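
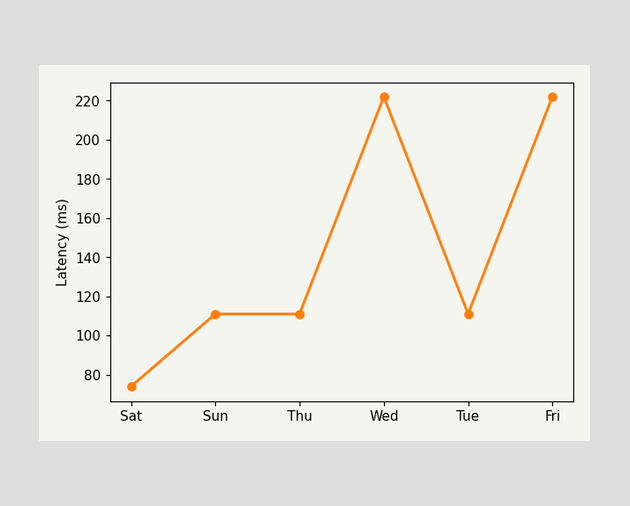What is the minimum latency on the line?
The lowest point is at Sat, and reading across to the y-axis gives 74ms.

74ms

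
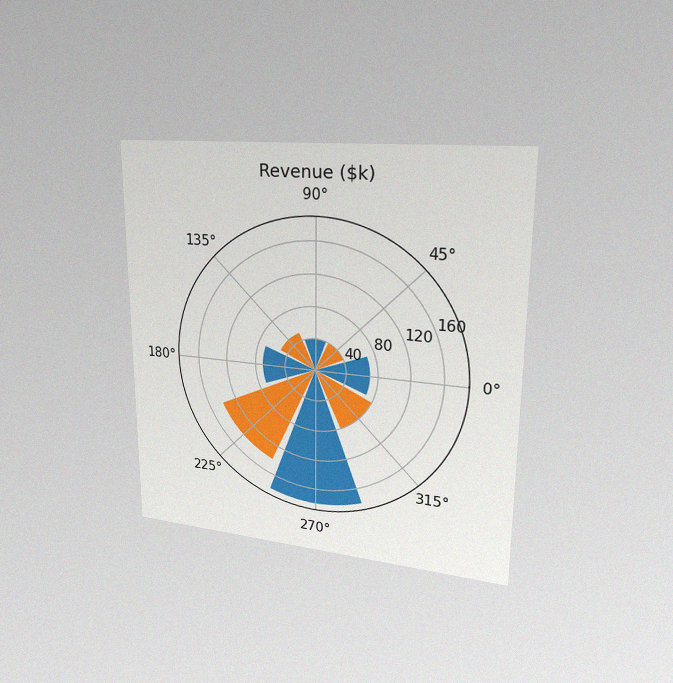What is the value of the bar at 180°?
$70k

The chart is viewed slightly from the right, with some photo noise. The bar at 180° reaches $70k on the radial axis.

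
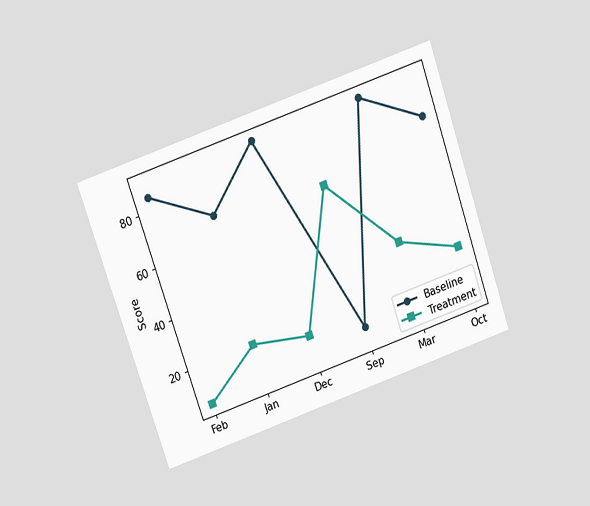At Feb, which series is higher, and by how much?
The chart is tilted about 19° counter-clockwise and viewed slightly from above. At Feb, Baseline sits above the other line by 80.

Baseline, by 80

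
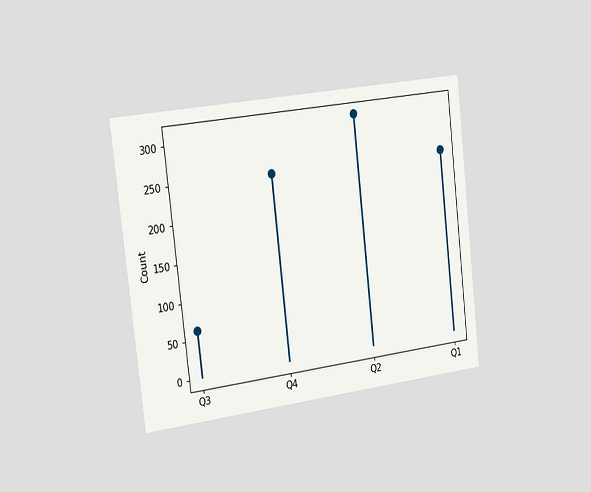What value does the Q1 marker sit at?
248

The chart is tilted about 7° counter-clockwise and viewed slightly from the left. The Q1 marker sits at 248.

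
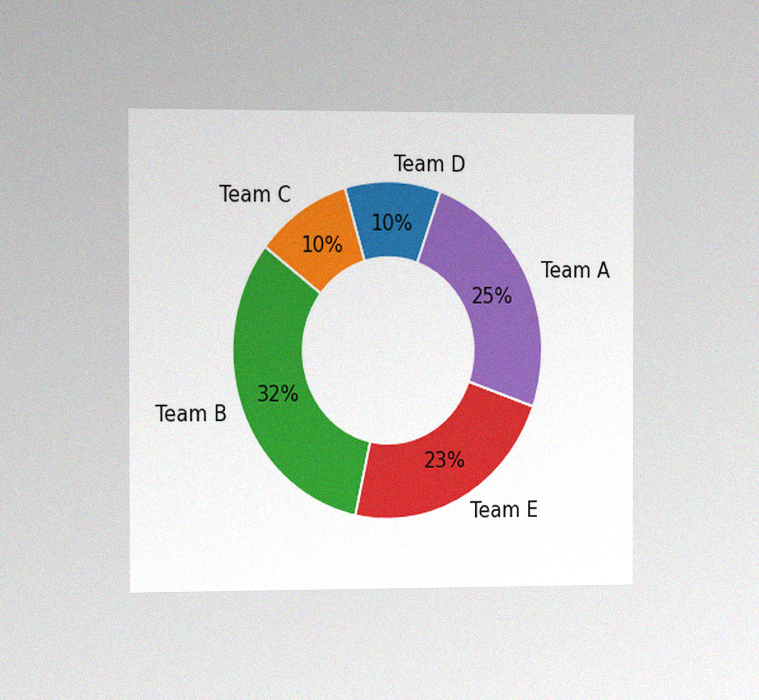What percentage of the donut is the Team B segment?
The chart is viewed slightly from the left, with some photo noise. The Team B segment takes up 32% of the ring.

32%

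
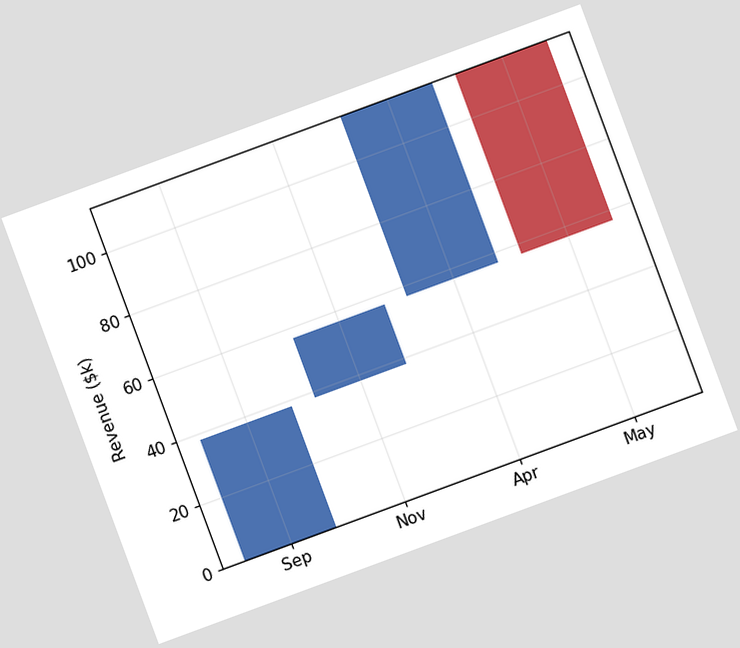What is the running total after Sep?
The chart is tilted about 20° counter-clockwise. After Sep the running total reaches $38k.

$38k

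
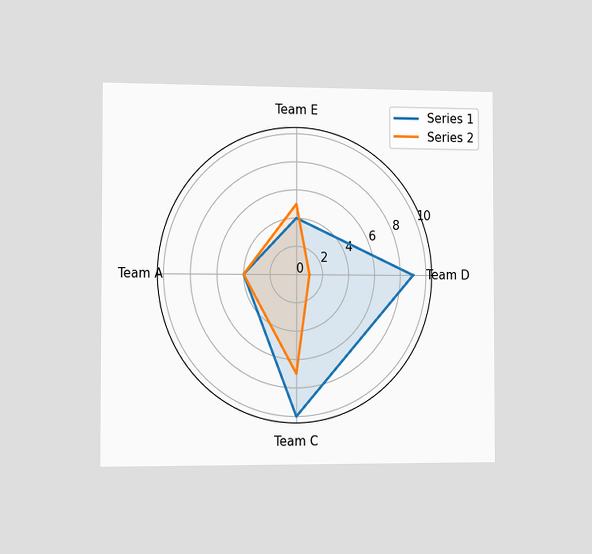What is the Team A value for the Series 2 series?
4

The chart is viewed slightly from the left. On the Team A axis, Series 2 reaches 4.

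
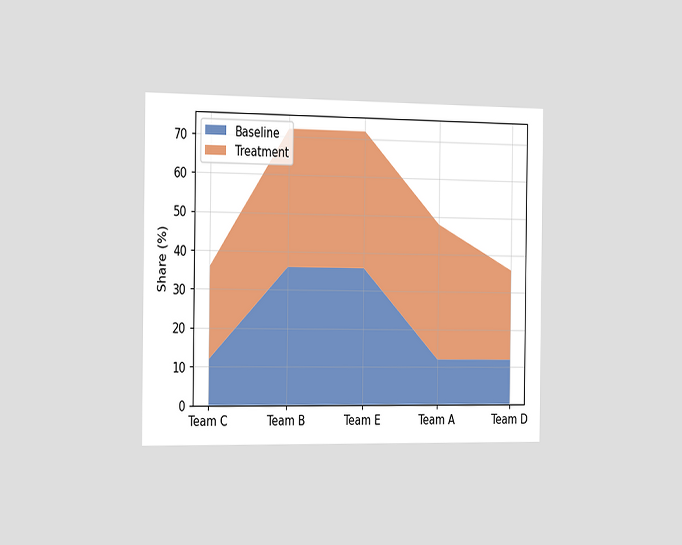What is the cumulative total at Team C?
The chart is viewed slightly from the left. The stacked total at Team C reaches 36%.

36%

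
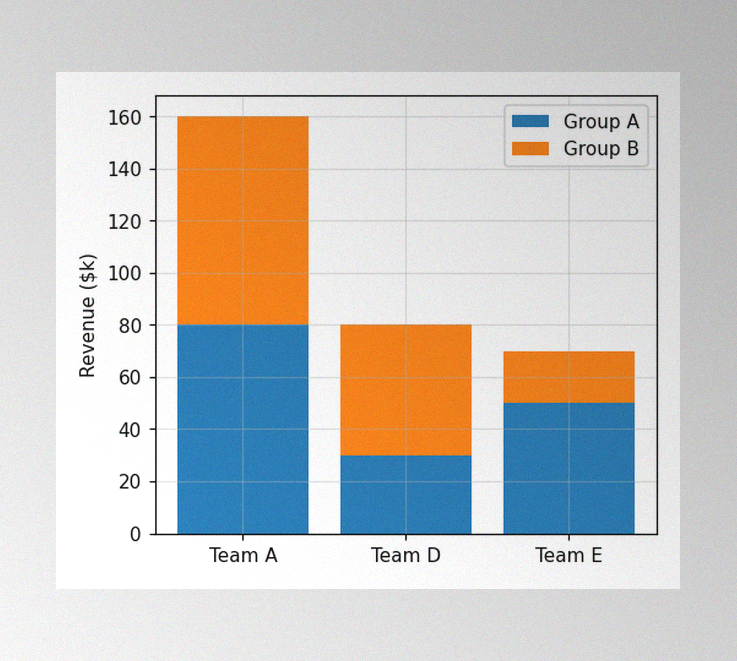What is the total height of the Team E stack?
The image has some photo noise and uneven lighting. The Team E stack's top reaches $70k on the y-axis.

$70k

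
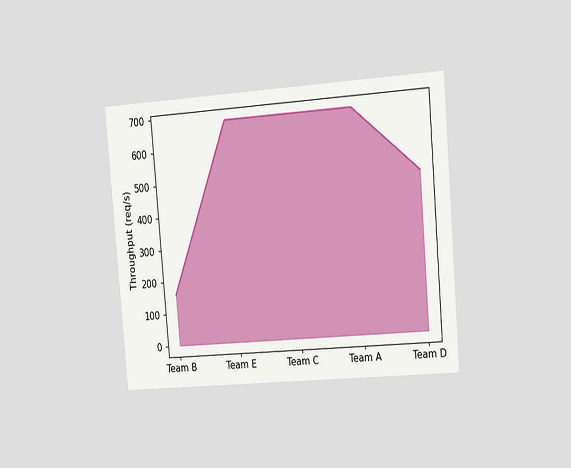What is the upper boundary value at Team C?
The chart is tilted about 5° counter-clockwise and viewed slightly from the right. At Team C the upper boundary is at 680req/s.

680req/s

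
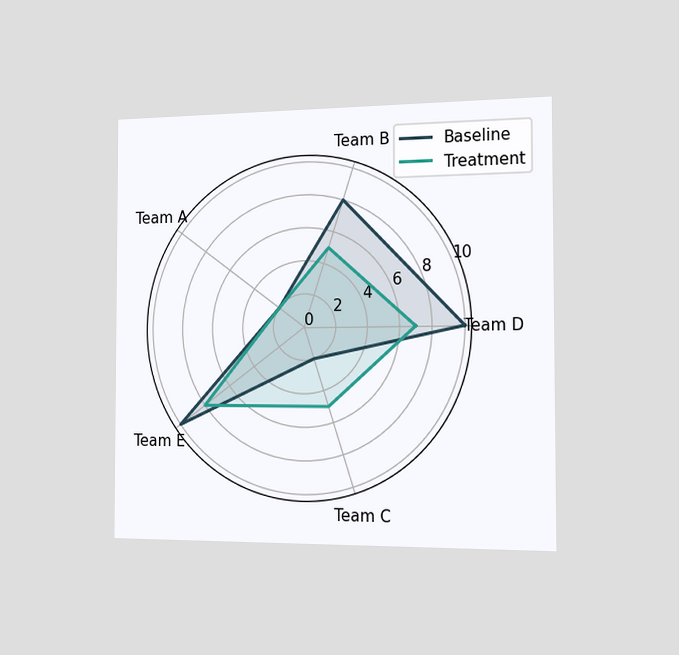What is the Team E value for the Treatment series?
8

The chart is viewed slightly from the right. On the Team E axis, Treatment reaches 8.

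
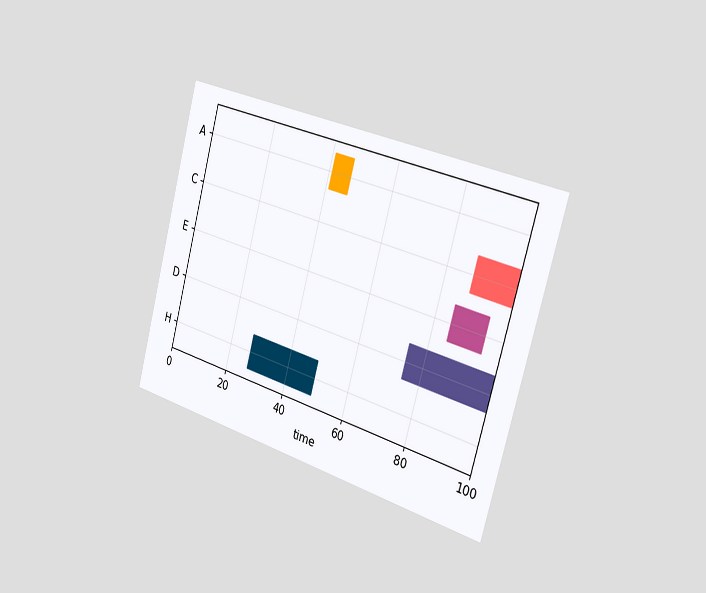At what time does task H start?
27

The chart is tilted about 15° clockwise and viewed slightly from the right. The H bar begins at t=27.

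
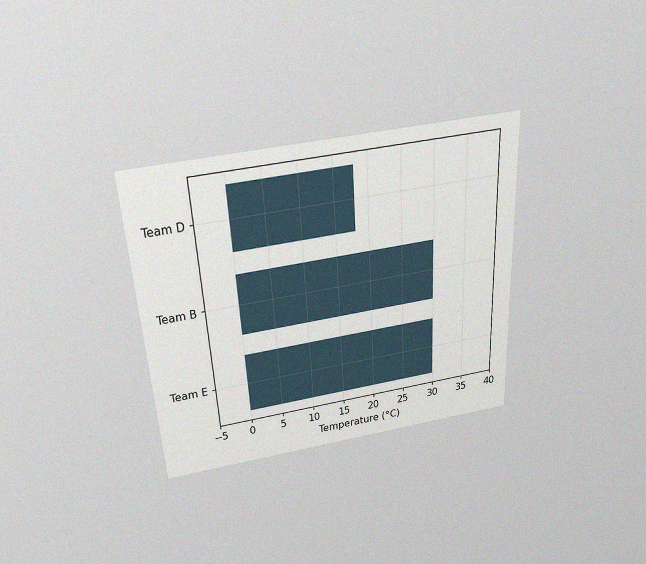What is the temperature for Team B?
30°C

The chart is tilted about 3° counter-clockwise and viewed slightly from above, with some photo noise. Reading along the chart's x-axis, the Team B bar reaches 30°C.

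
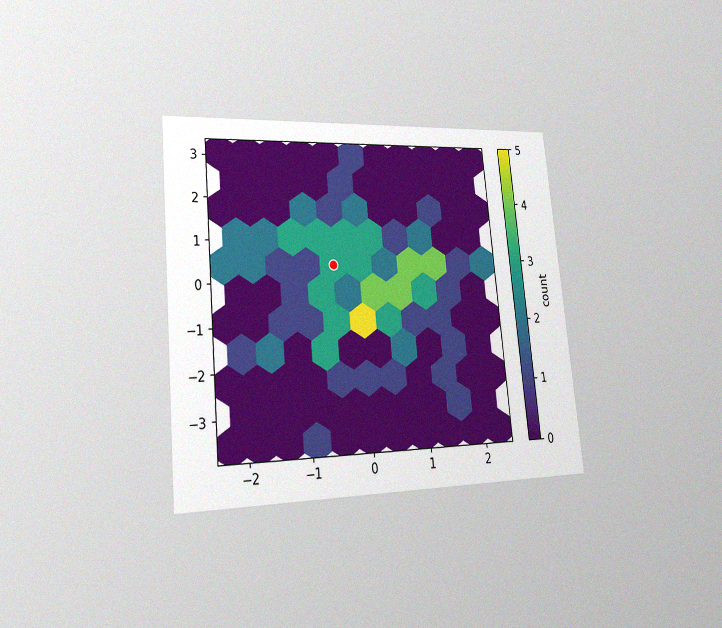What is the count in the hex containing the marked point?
The chart is tilted about 5° counter-clockwise and viewed slightly from the left, with some photo noise. The marked hex reads 3 on the colorbar.

3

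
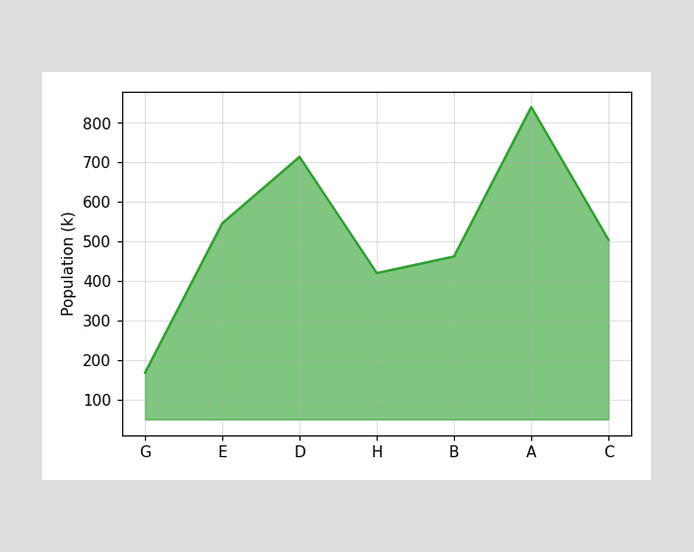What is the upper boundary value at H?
At H the upper boundary is at 420k.

420k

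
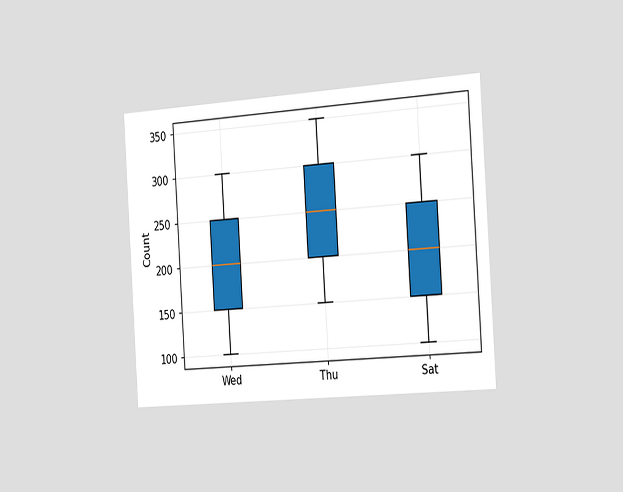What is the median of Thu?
250

The chart is tilted about 4° counter-clockwise and viewed slightly from the right. The median line in the Thu box sits at 250.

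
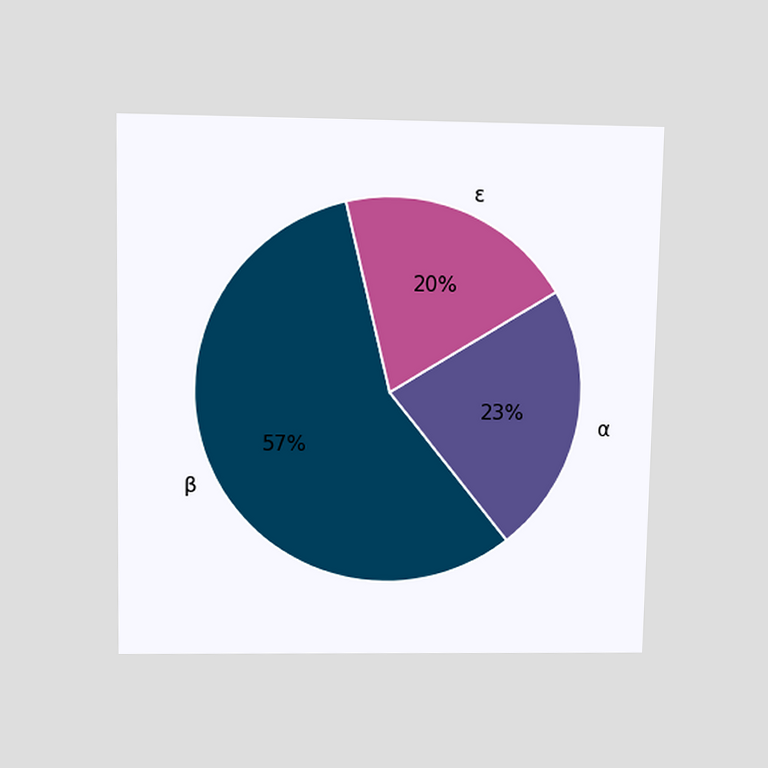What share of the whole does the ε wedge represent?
The chart is viewed slightly from above. The ε slice takes up 20% of the pie.

20%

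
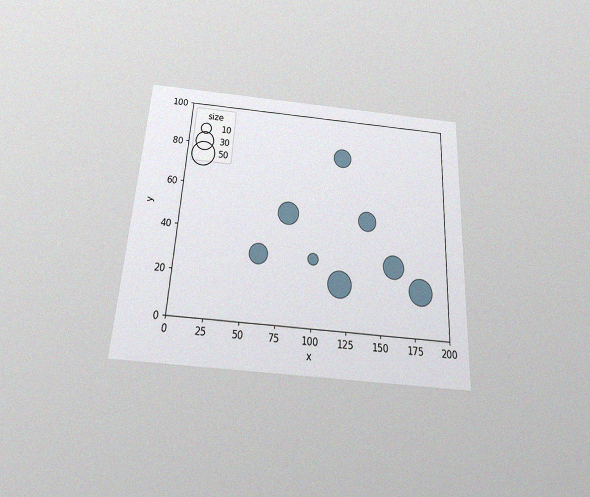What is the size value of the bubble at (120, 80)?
The chart is tilted about 3° clockwise and viewed slightly from below, with some photo noise. Matching the bubble at (120, 80) against the size legend gives 30.

30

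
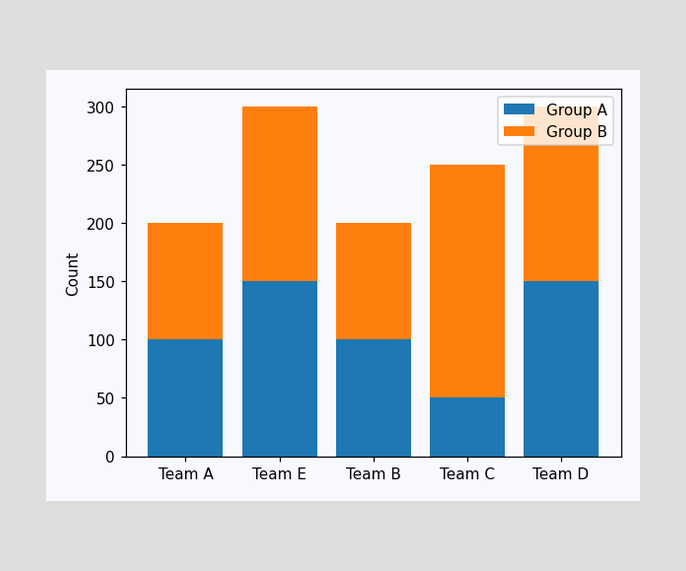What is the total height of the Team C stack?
250

The Team C stack's top reaches 250 on the y-axis.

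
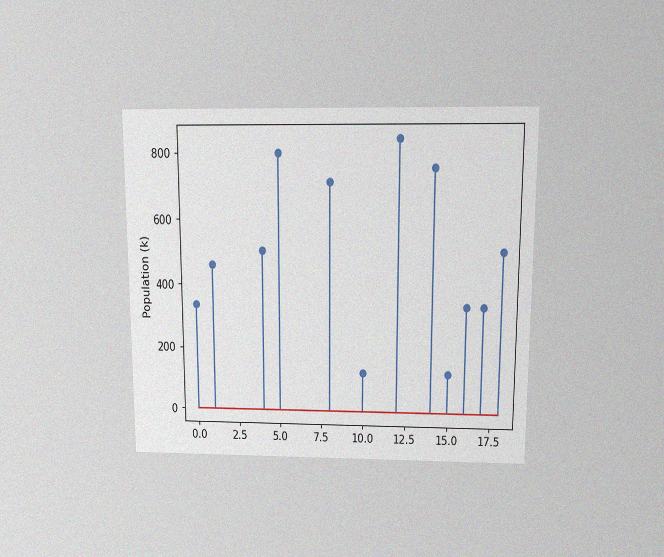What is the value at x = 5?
798k

The chart is viewed slightly from above, with some photo noise. The stem at x=5 reaches 798k.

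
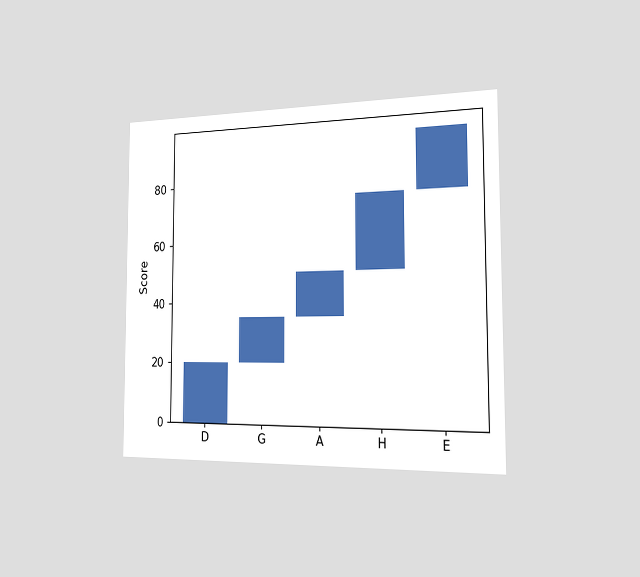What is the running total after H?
75

The chart is viewed slightly from the right. After H the running total reaches 75.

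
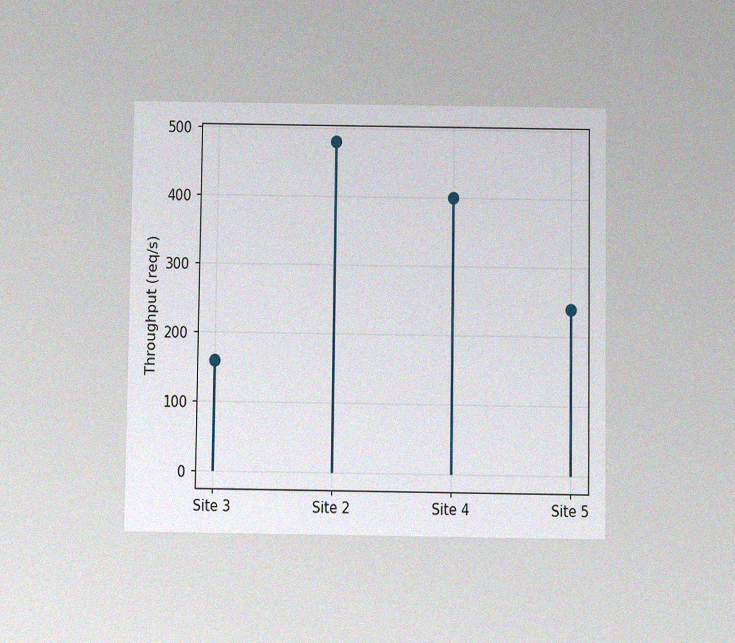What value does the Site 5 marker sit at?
240req/s

The chart is viewed slightly from below, with some photo noise. The Site 5 marker sits at 240req/s.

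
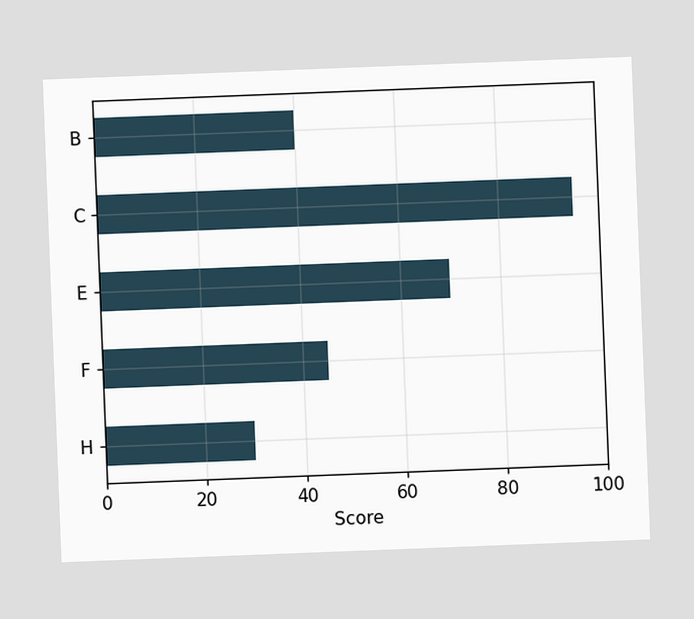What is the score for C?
95

The chart is tilted about 2° counter-clockwise. Reading along the chart's x-axis, the C bar reaches 95.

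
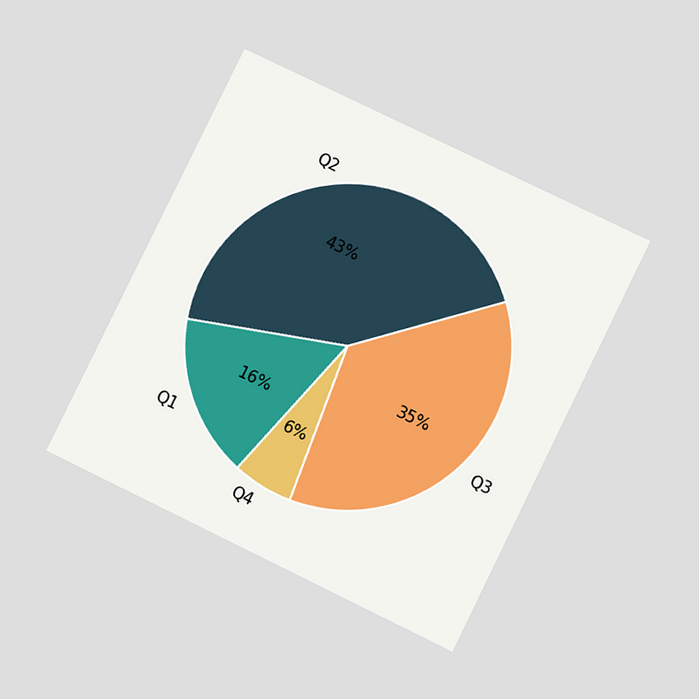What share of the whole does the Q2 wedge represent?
The chart is tilted about 26° clockwise and viewed at a slight angle. The Q2 slice takes up 43% of the pie.

43%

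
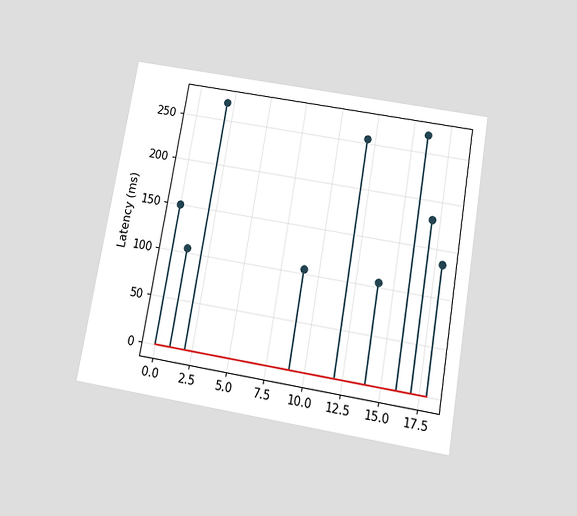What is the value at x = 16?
270ms

The chart is tilted about 10° clockwise and viewed slightly from below. The stem at x=16 reaches 270ms.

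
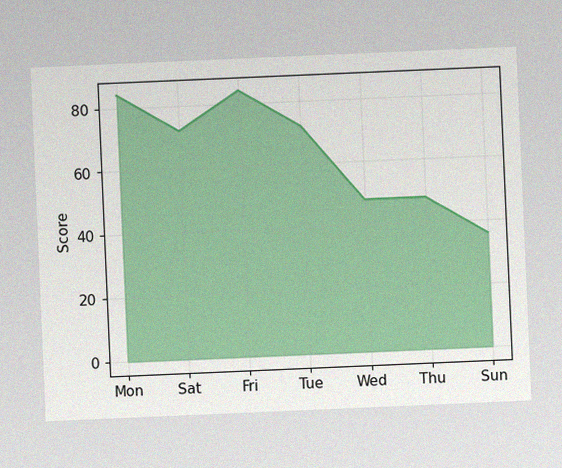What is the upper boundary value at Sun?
36

The chart is tilted about 2° counter-clockwise, with some photo noise. At Sun the upper boundary is at 36.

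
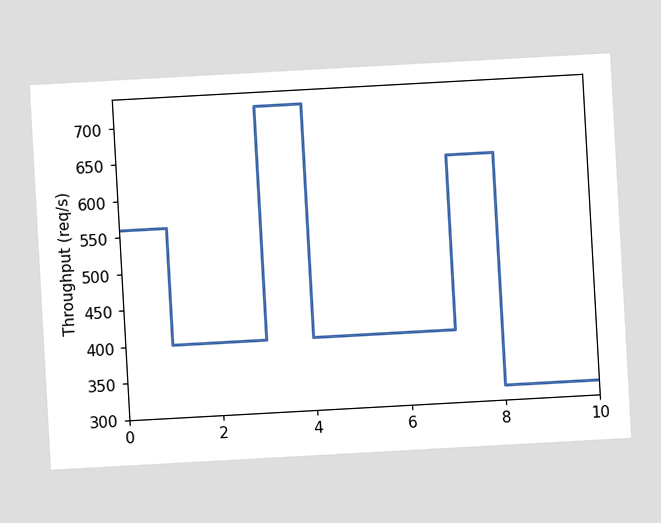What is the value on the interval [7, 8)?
The chart is tilted about 3° counter-clockwise. On [7, 8) the step sits at 640req/s.

640req/s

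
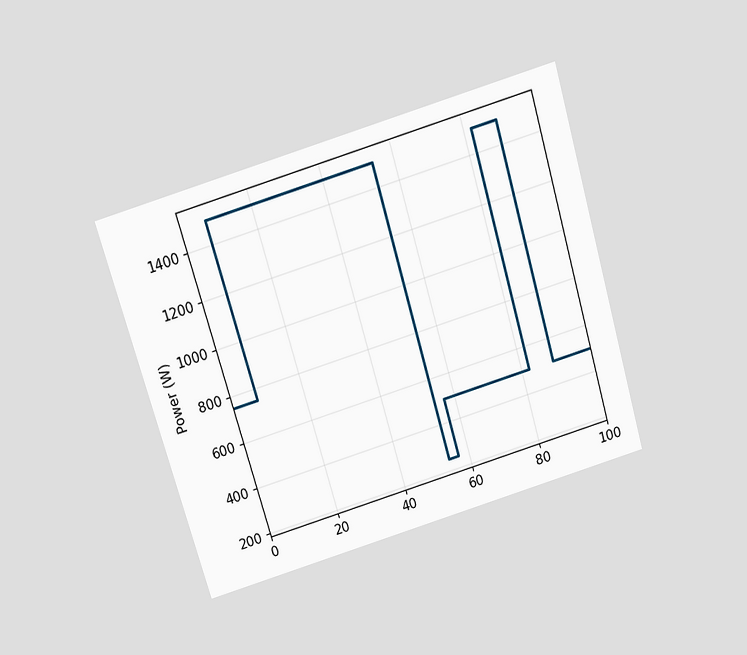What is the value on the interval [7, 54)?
1500W

The chart is tilted about 16° counter-clockwise and viewed slightly from above. On [7, 54) the step sits at 1500W.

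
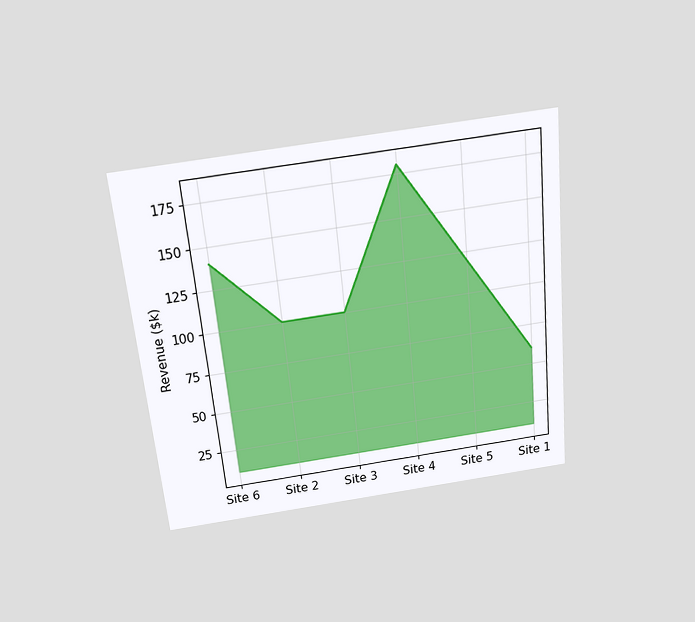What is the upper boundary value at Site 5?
$120k

The chart is tilted about 6° counter-clockwise and viewed slightly from above. At Site 5 the upper boundary is at $120k.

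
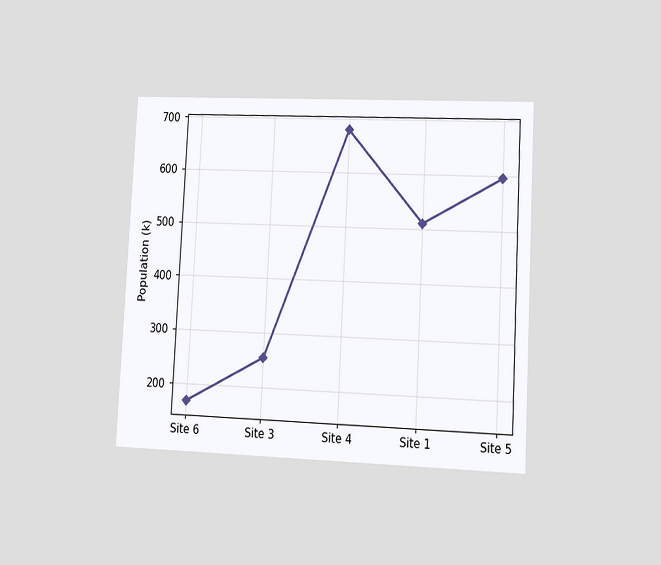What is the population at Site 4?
680k

The chart is tilted about 3° clockwise and viewed at a slight angle. At Site 4, the line is at 680k.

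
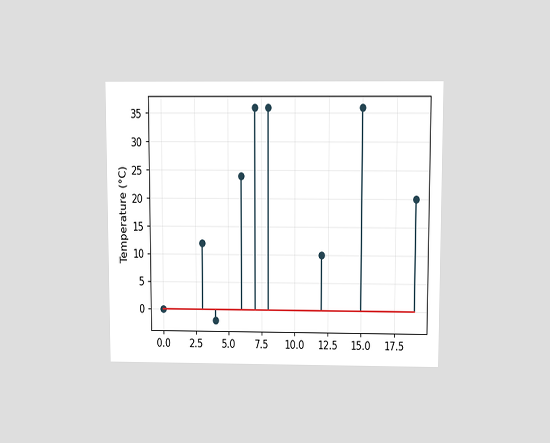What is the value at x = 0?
0°C

The chart is viewed slightly from above. The stem at x=0 reaches 0°C.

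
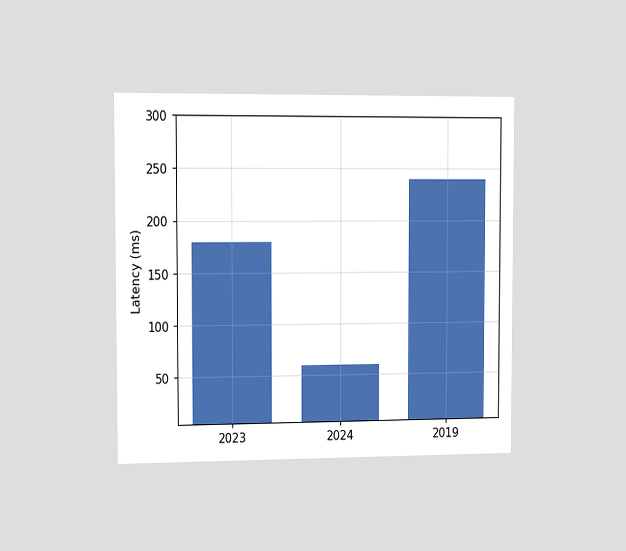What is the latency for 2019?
The chart is viewed slightly from the left. Reading along the chart's y-axis, the 2019 bar reaches 240ms.

240ms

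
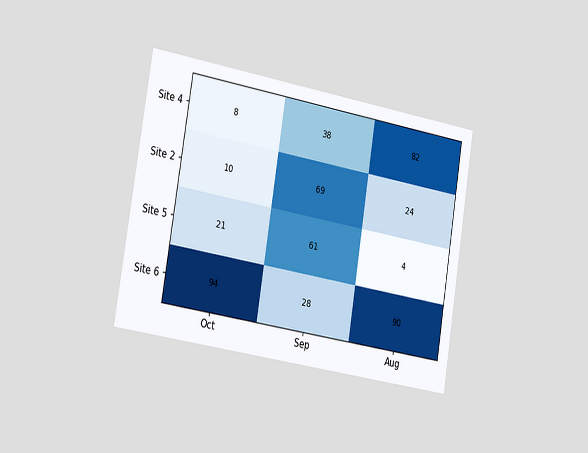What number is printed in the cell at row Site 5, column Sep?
The chart is tilted about 9° clockwise and viewed slightly from the left. The (Site 5, Sep) cell reads 61.

61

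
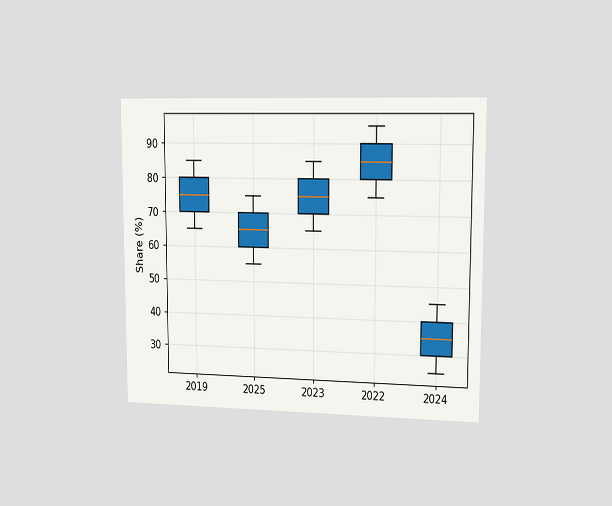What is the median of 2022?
85%

The chart is viewed slightly from the right. The median line in the 2022 box sits at 85%.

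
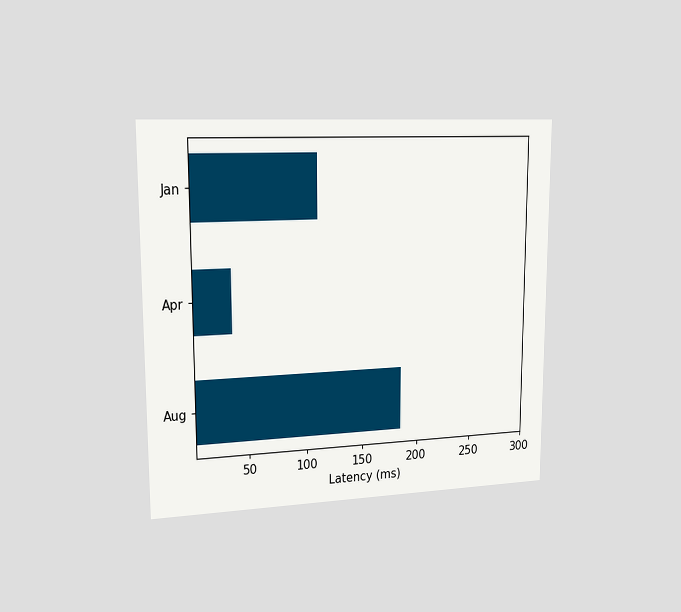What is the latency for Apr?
37ms

The chart is viewed slightly from the left. Reading along the chart's x-axis, the Apr bar reaches 37ms.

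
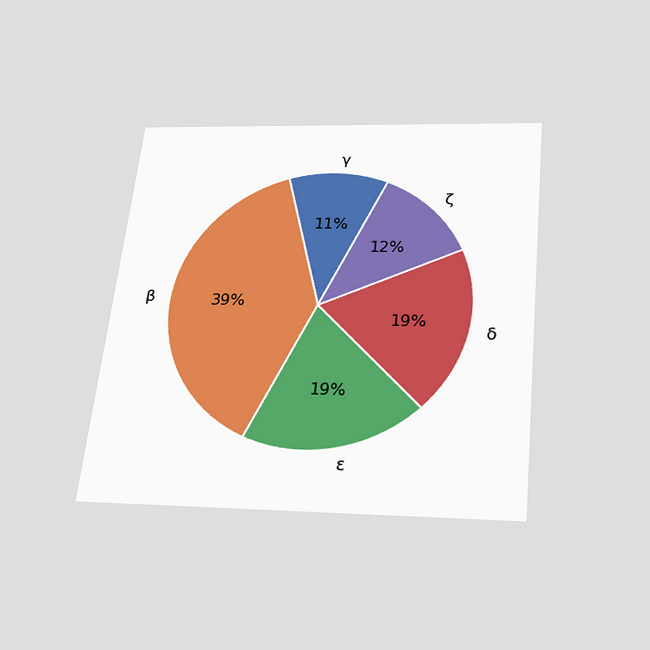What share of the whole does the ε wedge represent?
19%

The chart is tilted about 6° clockwise and viewed slightly from below. The ε slice takes up 19% of the pie.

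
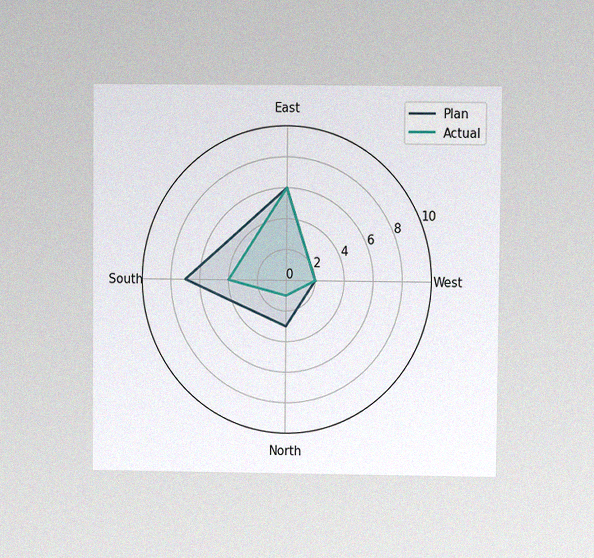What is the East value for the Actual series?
The chart is viewed at a slight angle, with some photo noise. On the East axis, Actual reaches 6.

6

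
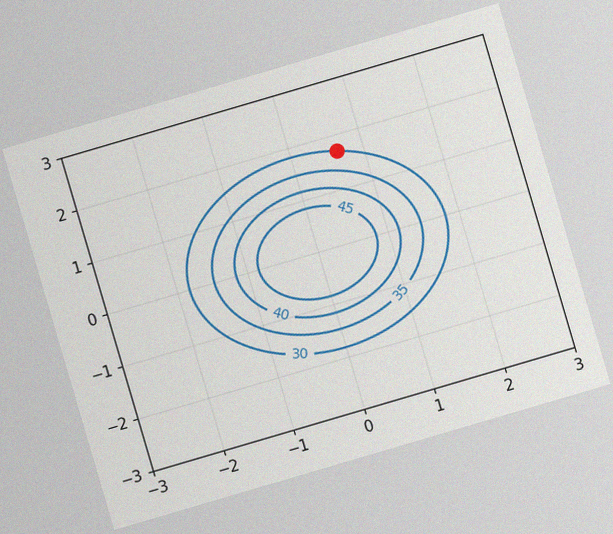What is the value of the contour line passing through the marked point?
30

The chart is tilted about 16° counter-clockwise, with some photo noise. The marked point sits on the contour labelled 30.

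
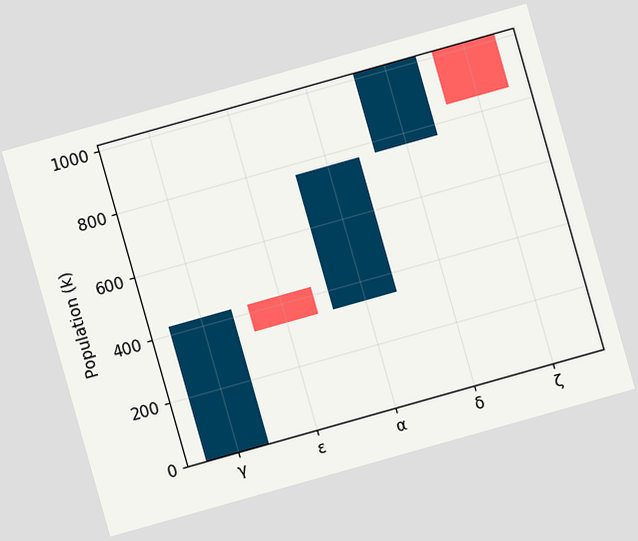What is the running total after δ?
1020k

The chart is tilted about 16° counter-clockwise. After δ the running total reaches 1020k.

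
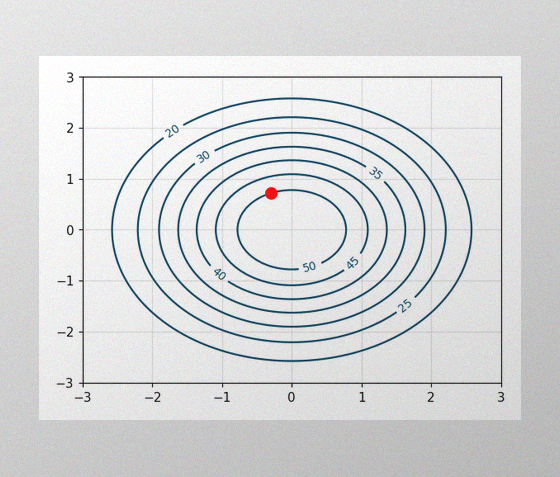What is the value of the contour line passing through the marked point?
50

The image has some photo noise and uneven lighting. The marked point sits on the contour labelled 50.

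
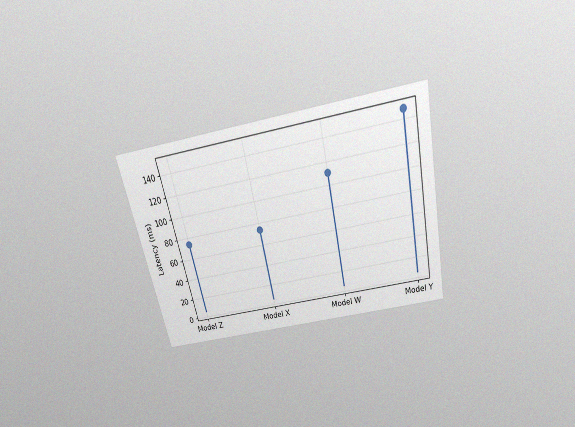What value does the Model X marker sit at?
The chart is tilted about 12° counter-clockwise and viewed slightly from above, with some photo noise. The Model X marker sits at 74ms.

74ms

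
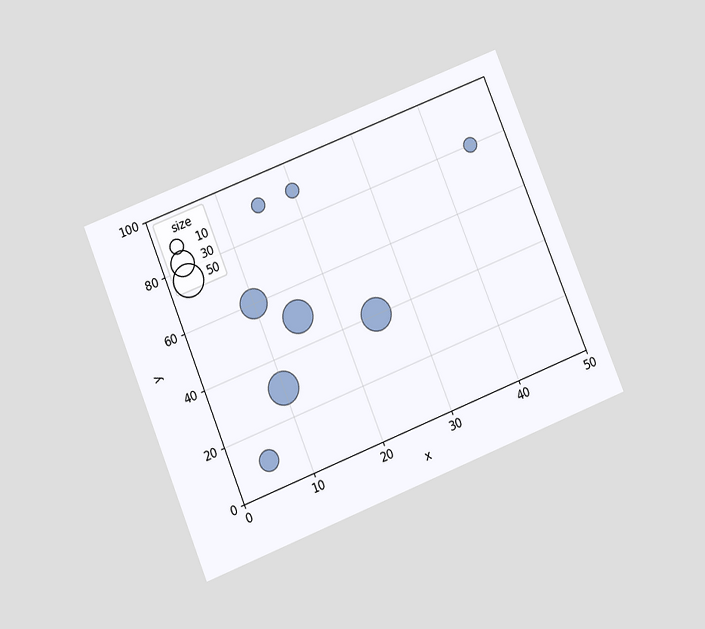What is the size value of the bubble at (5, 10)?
20

The chart is tilted about 22° counter-clockwise and viewed slightly from below. Matching the bubble at (5, 10) against the size legend gives 20.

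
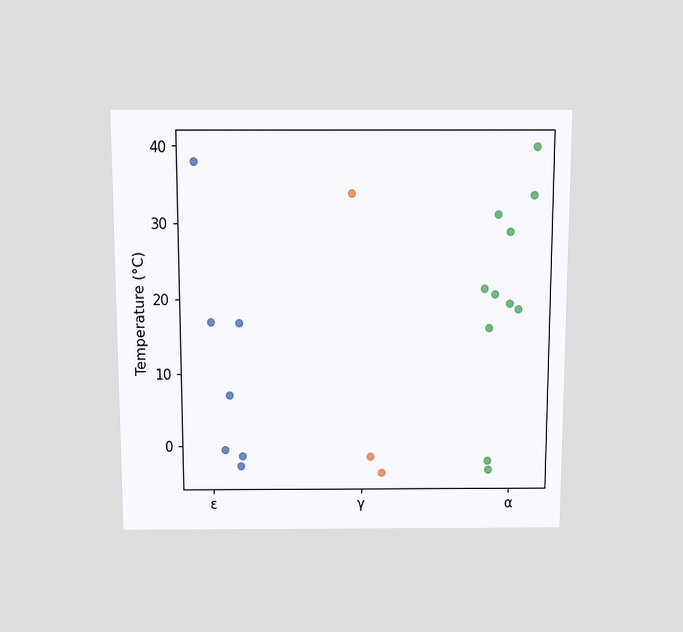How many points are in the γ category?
The chart is viewed slightly from above. Counting the markers in the γ column gives 3.

3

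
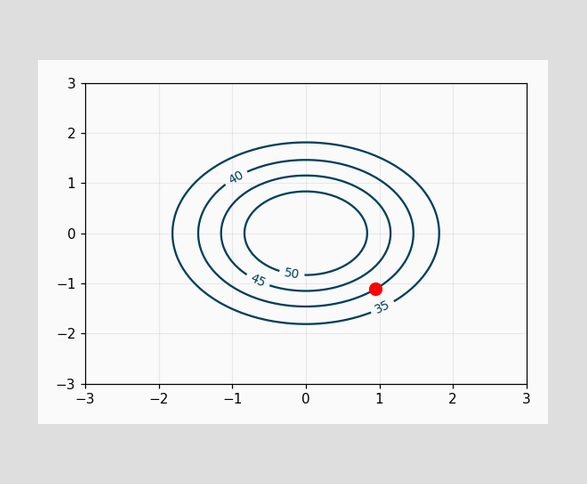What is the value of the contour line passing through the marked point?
The marked point sits on the contour labelled 40.

40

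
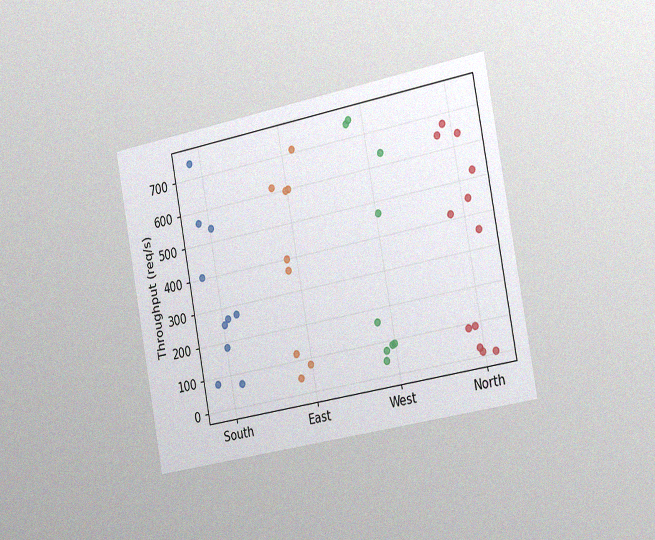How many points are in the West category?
9

The chart is tilted about 11° counter-clockwise and viewed slightly from the right, with some photo noise. Counting the markers in the West column gives 9.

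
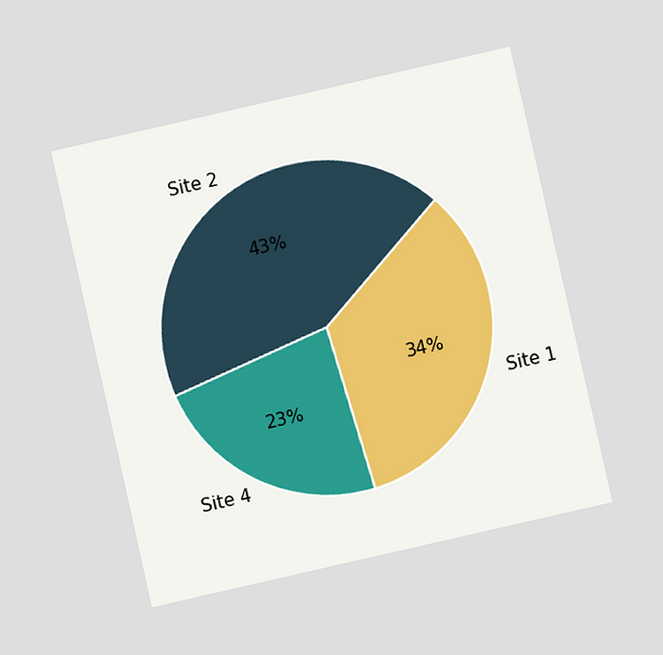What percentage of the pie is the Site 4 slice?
The chart is tilted about 13° counter-clockwise and viewed at a slight angle. The Site 4 slice takes up 23% of the pie.

23%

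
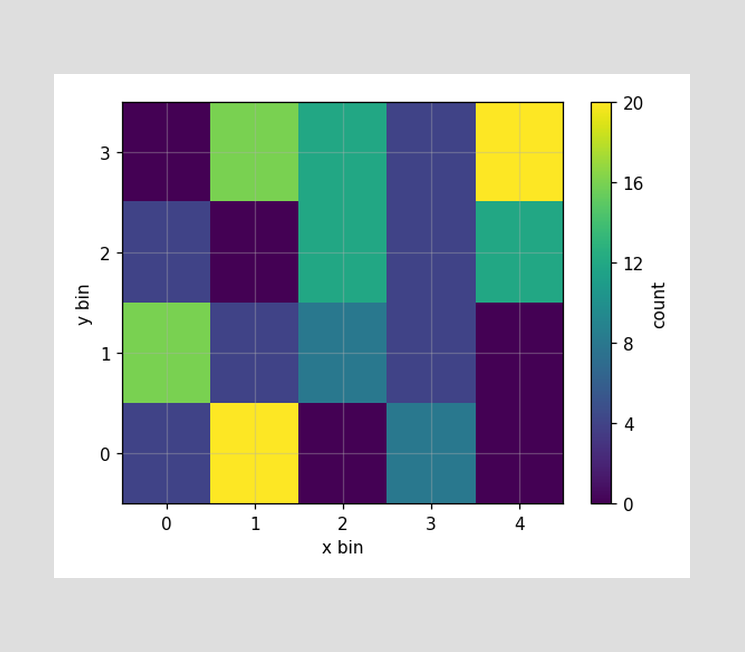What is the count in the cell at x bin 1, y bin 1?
Matching the cell (1, 1) against the colorbar gives 4.

4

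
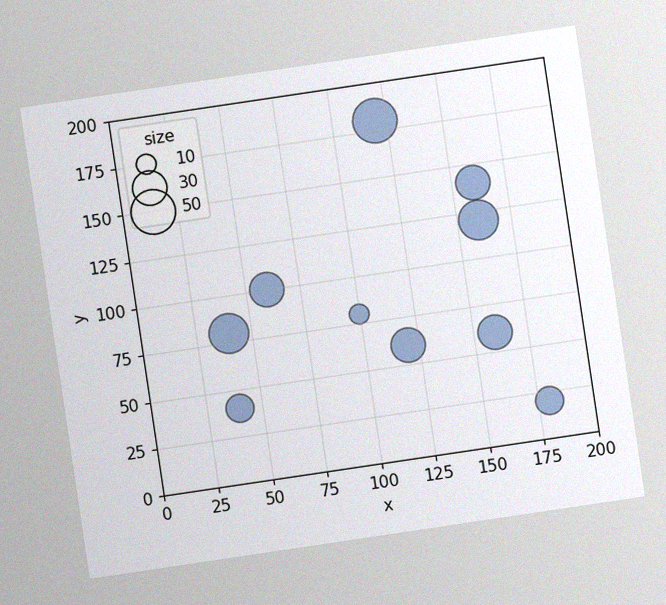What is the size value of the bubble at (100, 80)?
10

The chart is tilted about 8° counter-clockwise, with some photo noise. Matching the bubble at (100, 80) against the size legend gives 10.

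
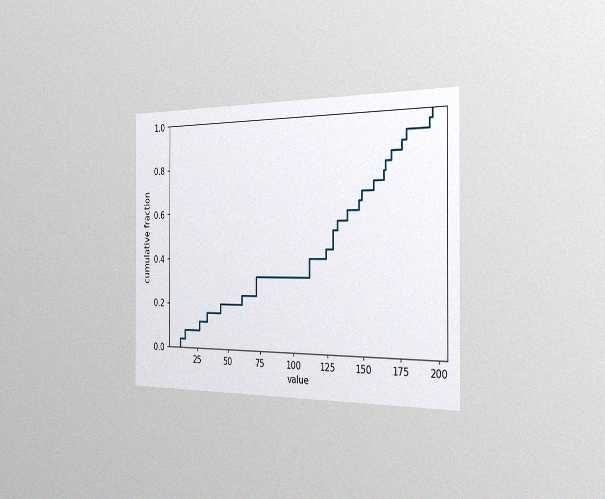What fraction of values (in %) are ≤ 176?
88%

The chart is viewed slightly from the right, with some photo noise. At x=176 the ECDF step is at 88%.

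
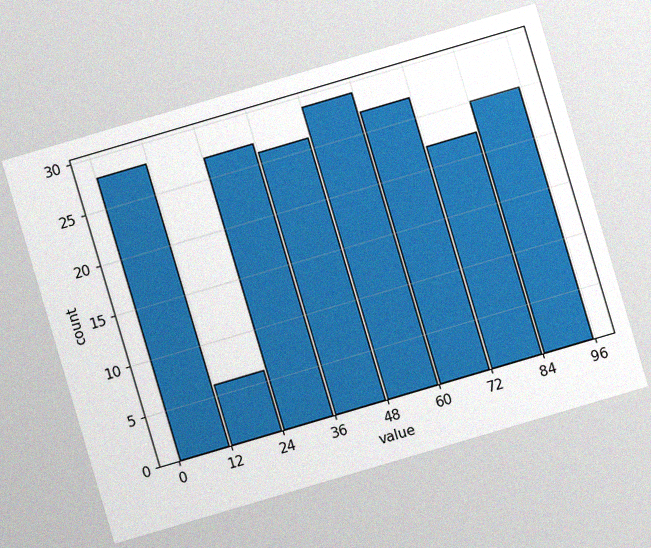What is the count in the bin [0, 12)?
28

The chart is tilted about 16° counter-clockwise, with some photo noise. The [0, 12) bin has height 28.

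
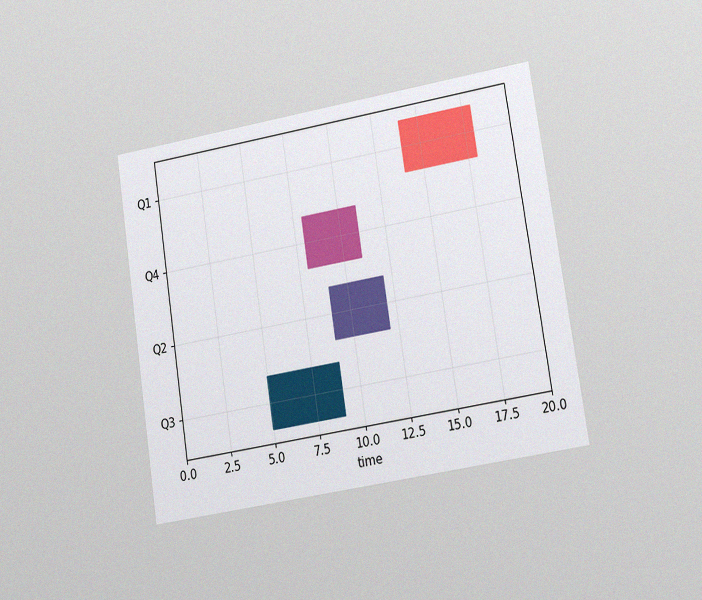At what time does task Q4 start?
8

The chart is tilted about 9° counter-clockwise and viewed at a slight angle, with some photo noise. The Q4 bar begins at t=8.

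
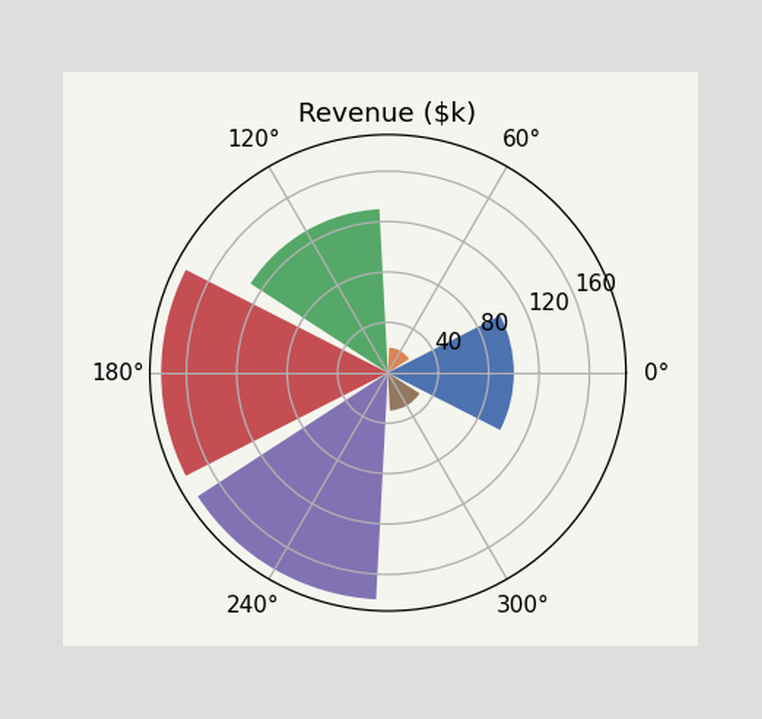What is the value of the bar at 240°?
$180k

The bar at 240° reaches $180k on the radial axis.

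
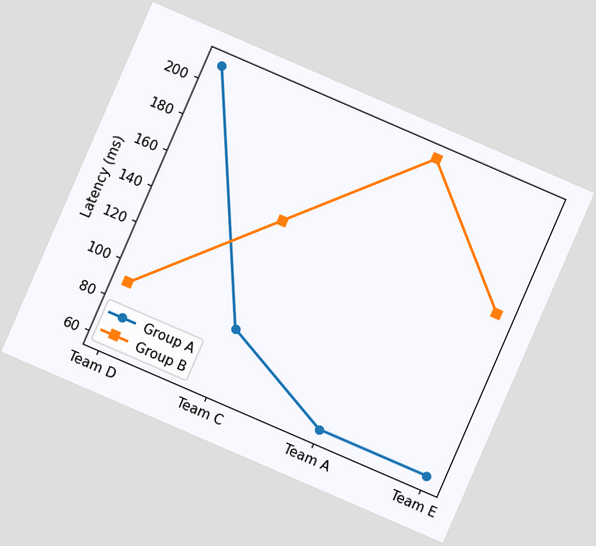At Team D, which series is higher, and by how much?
Group A, by 120ms

The chart is tilted about 23° clockwise. At Team D, Group A sits above the other line by 120ms.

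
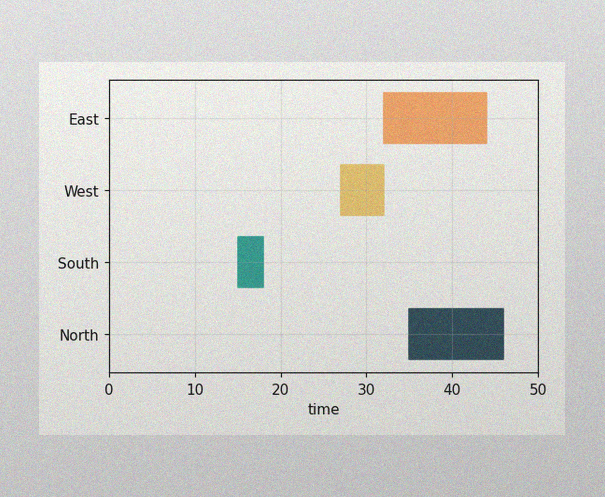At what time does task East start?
32

The image has some photo noise and uneven lighting. The East bar begins at t=32.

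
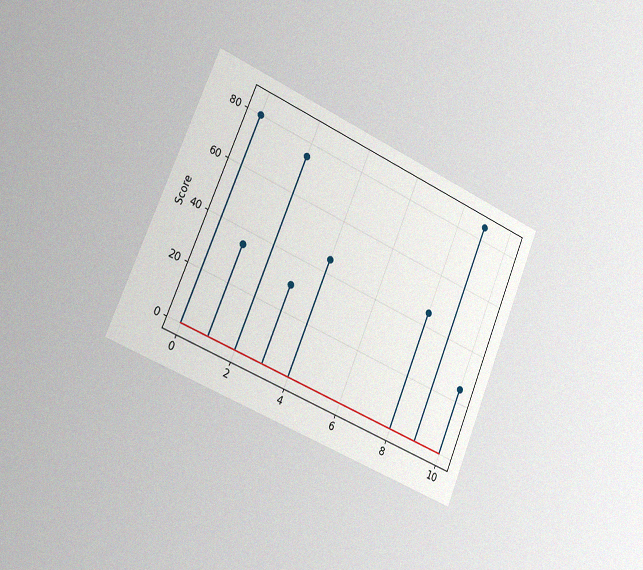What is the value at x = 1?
The chart is tilted about 23° clockwise and viewed slightly from the left, with some photo noise. The stem at x=1 reaches 35.

35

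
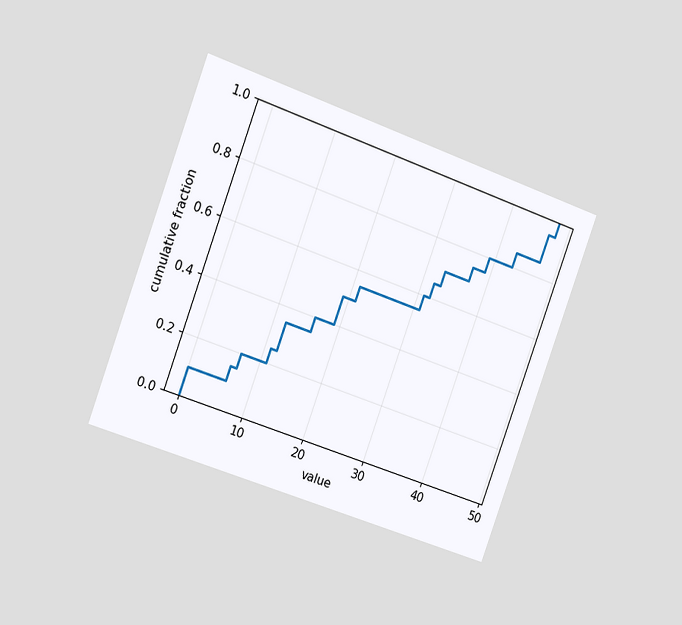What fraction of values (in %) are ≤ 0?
10%

The chart is tilted about 20° clockwise and viewed slightly from the left. At x=0 the ECDF step is at 10%.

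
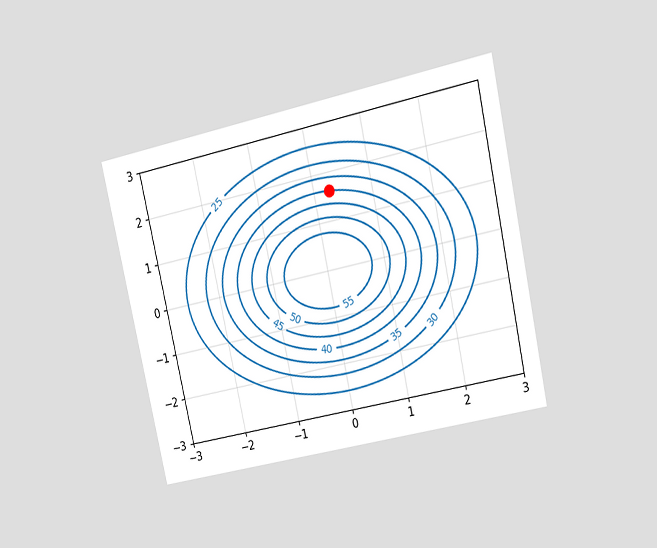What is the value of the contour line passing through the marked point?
The chart is tilted about 12° counter-clockwise and viewed at a slight angle. The marked point sits on the contour labelled 40.

40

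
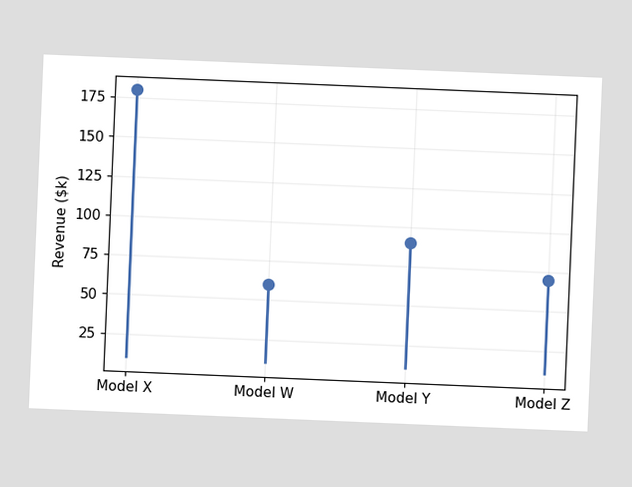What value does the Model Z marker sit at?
$70k

The chart is tilted about 2° clockwise. The Model Z marker sits at $70k.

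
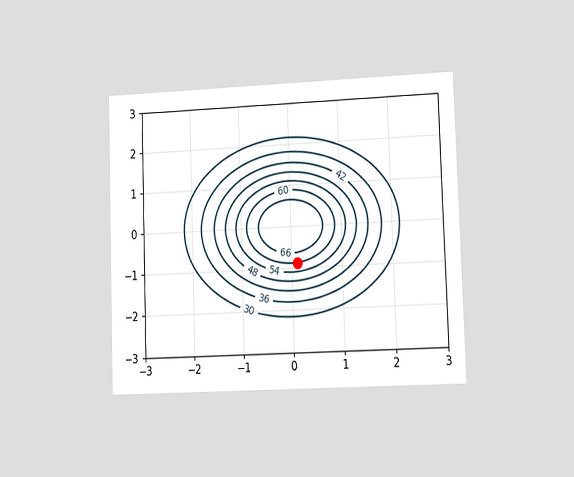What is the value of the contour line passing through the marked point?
60

The chart is viewed slightly from the right. The marked point sits on the contour labelled 60.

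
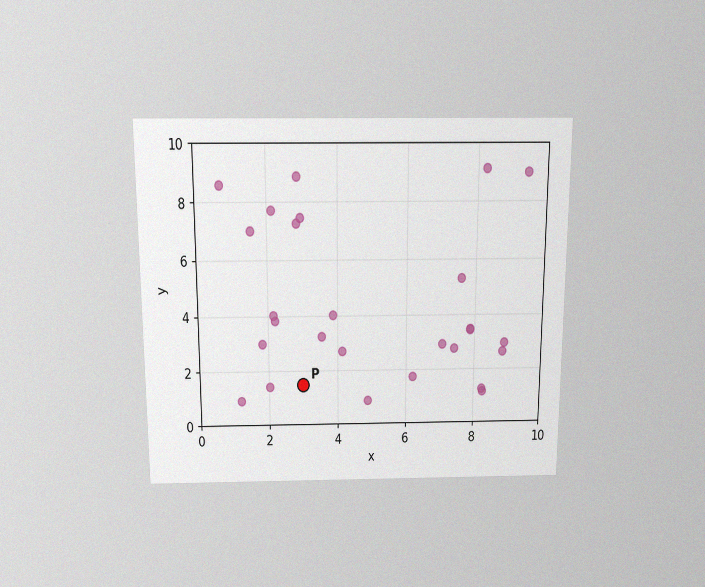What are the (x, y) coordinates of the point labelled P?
The chart is viewed slightly from above, with some photo noise. Following the gridlines from P to each axis, P sits at (3, 1.5).

(3, 1.5)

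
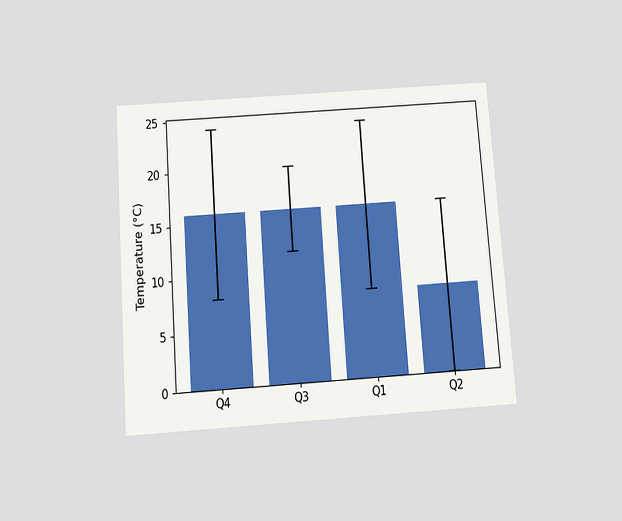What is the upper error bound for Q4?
The chart is tilted about 4° counter-clockwise and viewed slightly from below. The Q4 bar's upper whisker reaches 24°C.

24°C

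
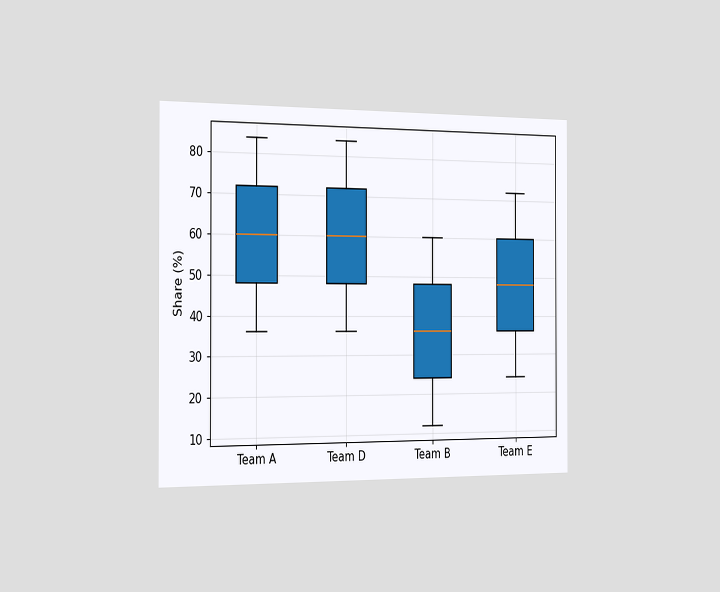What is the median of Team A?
The chart is viewed slightly from the left. The median line in the Team A box sits at 60%.

60%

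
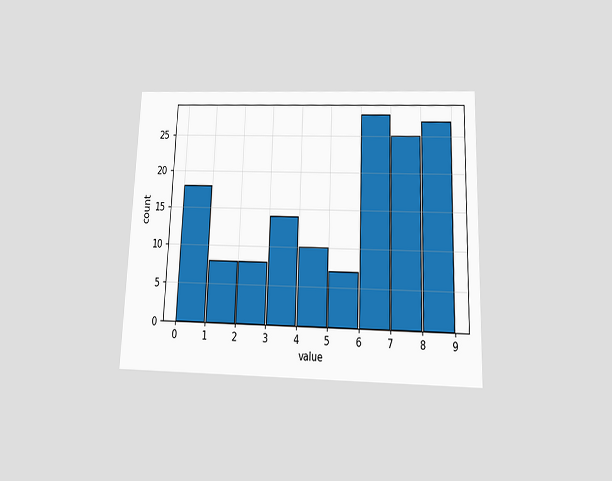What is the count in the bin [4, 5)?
The chart is tilted about 2° clockwise and viewed slightly from below. The [4, 5) bin has height 10.

10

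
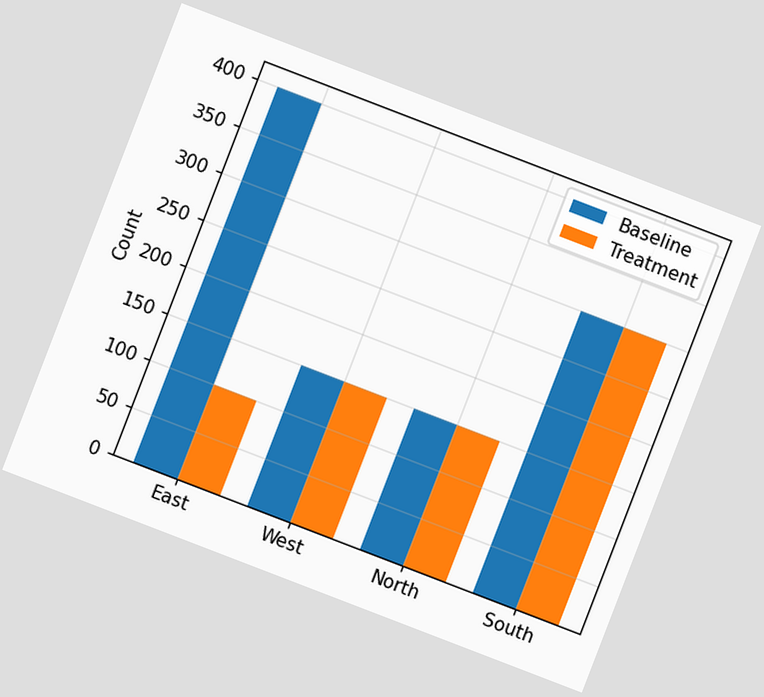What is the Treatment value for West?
The chart is tilted about 21° clockwise. The Treatment bar at West reaches 150 on the y-axis.

150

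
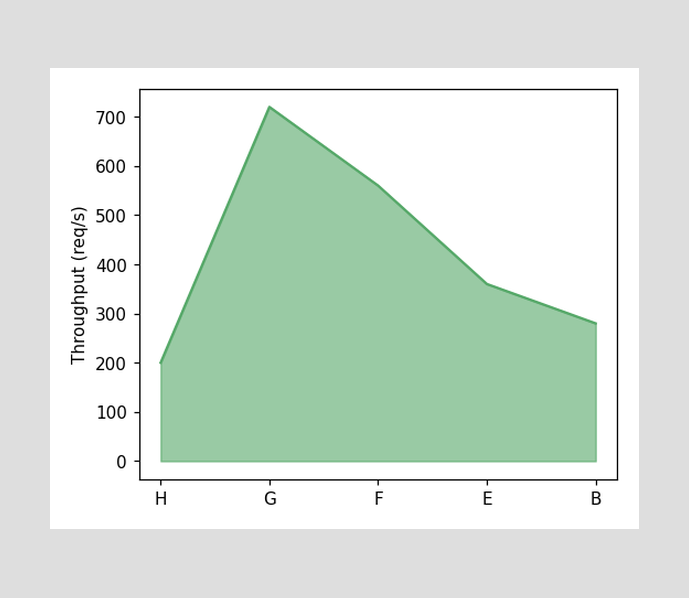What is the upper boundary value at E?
360req/s

At E the upper boundary is at 360req/s.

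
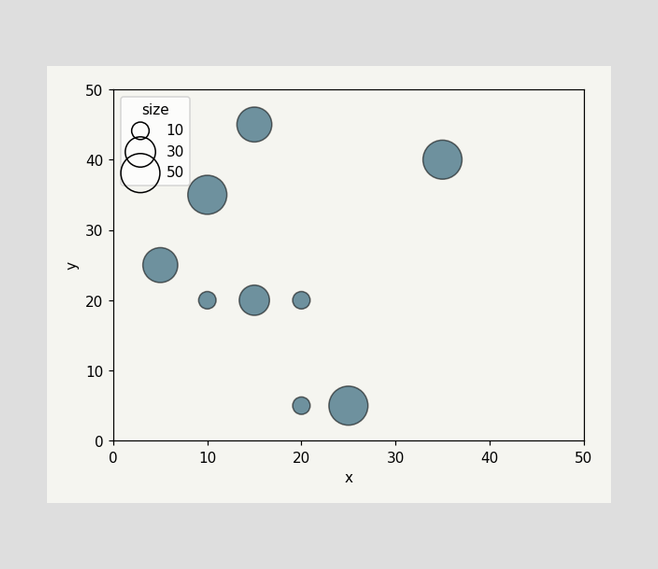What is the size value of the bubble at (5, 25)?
40

Matching the bubble at (5, 25) against the size legend gives 40.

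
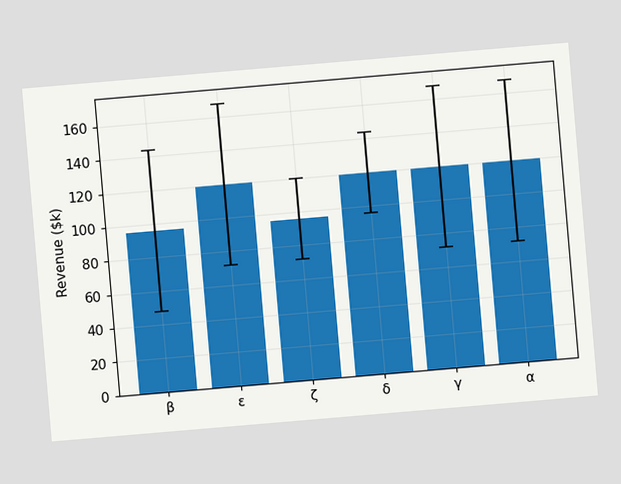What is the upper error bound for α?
The chart is tilted about 5° counter-clockwise. The α bar's upper whisker reaches $168k.

$168k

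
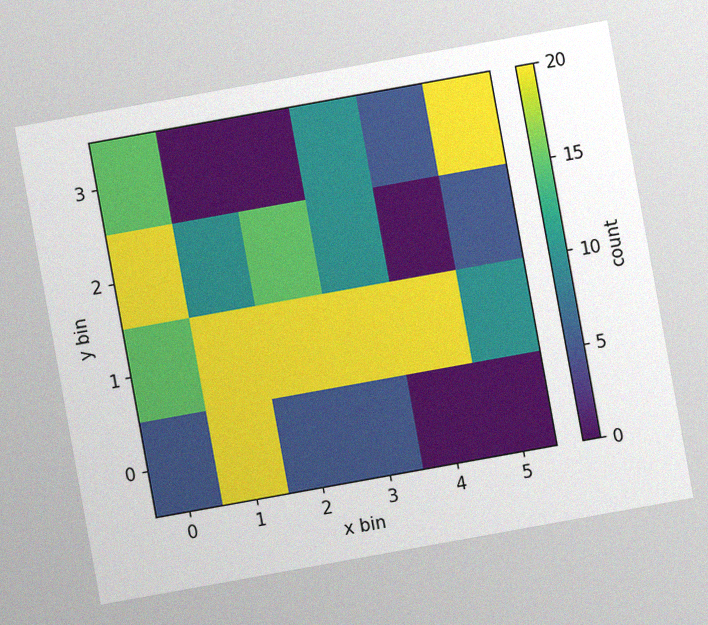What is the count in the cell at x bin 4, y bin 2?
The chart is tilted about 10° counter-clockwise, with some photo noise. Matching the cell (4, 2) against the colorbar gives 0.

0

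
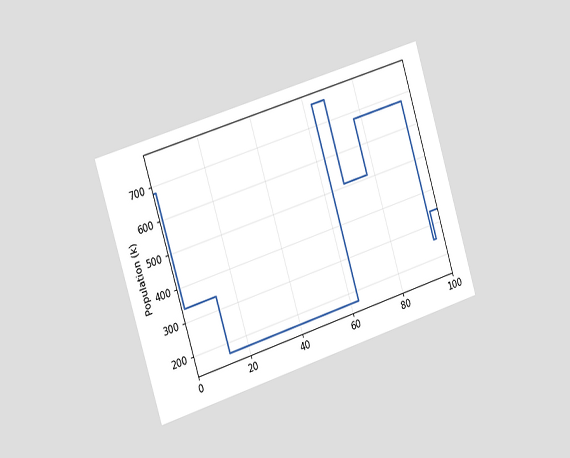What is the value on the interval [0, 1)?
680k

The chart is tilted about 17° counter-clockwise and viewed slightly from the left. On [0, 1) the step sits at 680k.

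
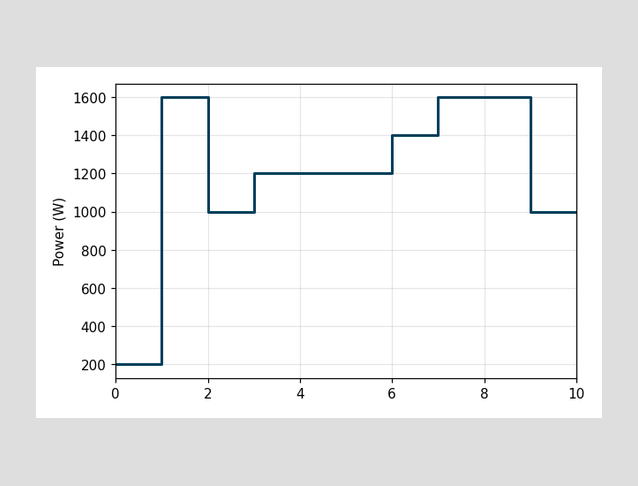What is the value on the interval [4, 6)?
On [4, 6) the step sits at 1200W.

1200W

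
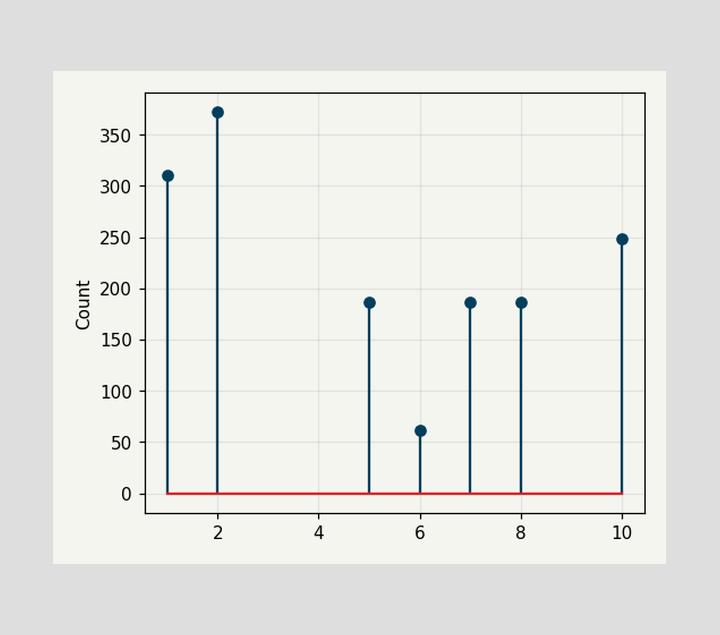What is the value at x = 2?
372

The stem at x=2 reaches 372.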